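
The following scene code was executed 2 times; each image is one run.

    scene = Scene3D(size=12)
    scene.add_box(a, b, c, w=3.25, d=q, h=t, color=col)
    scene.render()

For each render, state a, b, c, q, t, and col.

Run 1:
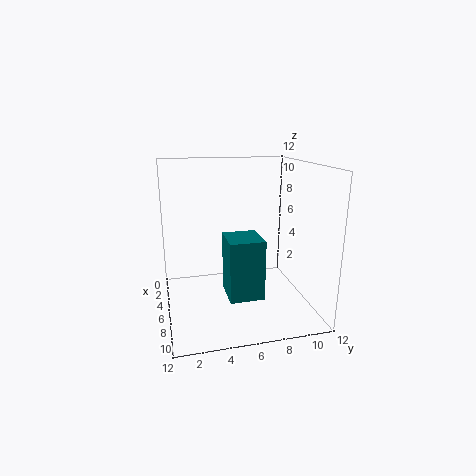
a = 4.25
b = 5
c = 0.75
q = 3
t = 5.25
col = 'teal'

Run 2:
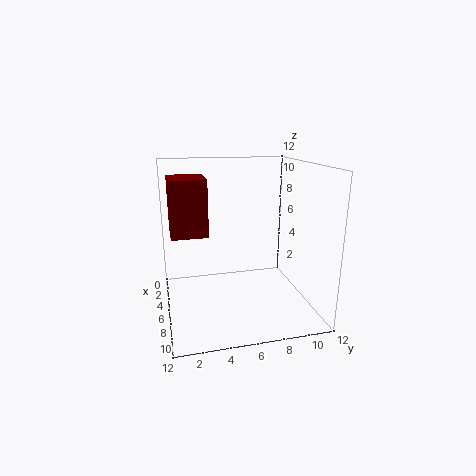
a = 5
b = 0.5
c = 7
q = 2.75
t = 4.25
col = 'maroon'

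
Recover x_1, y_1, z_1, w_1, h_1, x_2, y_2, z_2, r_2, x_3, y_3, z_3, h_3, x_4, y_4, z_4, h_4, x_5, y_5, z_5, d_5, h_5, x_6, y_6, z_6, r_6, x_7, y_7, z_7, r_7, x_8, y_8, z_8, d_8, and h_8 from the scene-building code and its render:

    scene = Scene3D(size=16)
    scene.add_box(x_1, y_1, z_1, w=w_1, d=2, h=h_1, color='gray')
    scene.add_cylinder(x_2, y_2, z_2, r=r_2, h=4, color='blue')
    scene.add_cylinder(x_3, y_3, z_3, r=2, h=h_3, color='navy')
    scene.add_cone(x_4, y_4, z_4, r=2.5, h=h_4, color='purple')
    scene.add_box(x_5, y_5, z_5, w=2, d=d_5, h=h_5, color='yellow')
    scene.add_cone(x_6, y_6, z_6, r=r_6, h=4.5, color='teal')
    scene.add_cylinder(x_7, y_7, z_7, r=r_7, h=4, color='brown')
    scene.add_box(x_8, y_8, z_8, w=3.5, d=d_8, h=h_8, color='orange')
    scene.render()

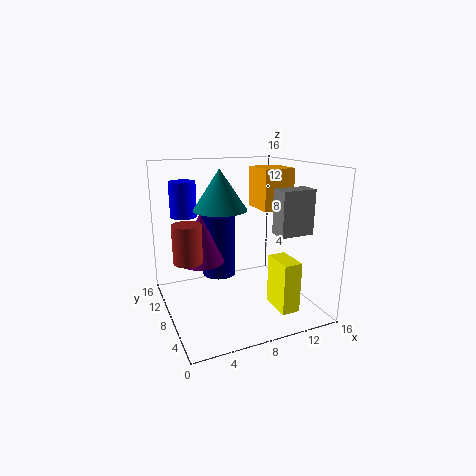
x_1 = 10
y_1 = 2
z_1 = 9.5
w_1 = 3.5
h_1 = 4.5
x_2 = 3
y_2 = 12
z_2 = 10
r_2 = 1.5
x_3 = 7
y_3 = 11.5
z_3 = 2.5
h_3 = 7.5
x_4 = 4
y_4 = 9
z_4 = 5.5
h_4 = 5.5
x_5 = 10.5
y_5 = 2
z_5 = 1
d_5 = 3.5
h_5 = 5.5
x_6 = 6.5
y_6 = 9.5
z_6 = 11
r_6 = 3
x_7 = 2
y_7 = 7
z_7 = 6.5
r_7 = 1.5
x_8 = 10.5
y_8 = 6.5
z_8 = 11
d_8 = 4
h_8 = 4.5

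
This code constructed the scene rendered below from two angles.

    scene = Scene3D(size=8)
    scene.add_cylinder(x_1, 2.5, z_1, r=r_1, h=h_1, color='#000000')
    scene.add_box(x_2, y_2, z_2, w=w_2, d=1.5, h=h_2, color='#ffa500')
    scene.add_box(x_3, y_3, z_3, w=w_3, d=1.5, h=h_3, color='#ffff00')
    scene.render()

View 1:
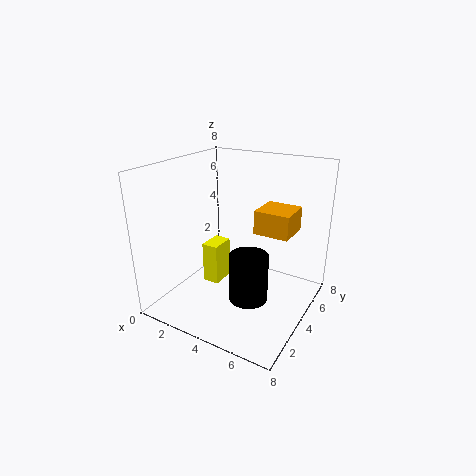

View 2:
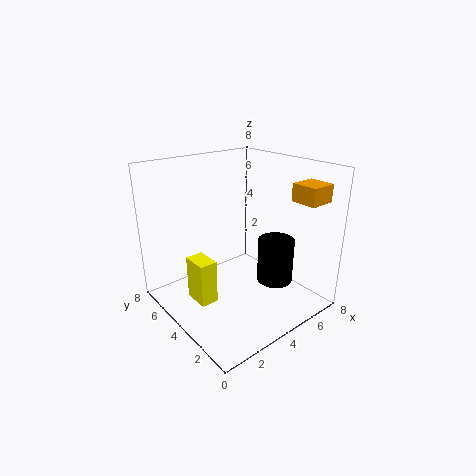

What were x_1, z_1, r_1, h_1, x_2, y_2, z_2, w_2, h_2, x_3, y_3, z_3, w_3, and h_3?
x_1 = 5.5; z_1 = 1.5; r_1 = 1; h_1 = 2.5; x_2 = 6.5; y_2 = 1; z_2 = 6; w_2 = 1.5; h_2 = 1; x_3 = 1.5; y_3 = 4; z_3 = 0.5; w_3 = 1; h_3 = 2.5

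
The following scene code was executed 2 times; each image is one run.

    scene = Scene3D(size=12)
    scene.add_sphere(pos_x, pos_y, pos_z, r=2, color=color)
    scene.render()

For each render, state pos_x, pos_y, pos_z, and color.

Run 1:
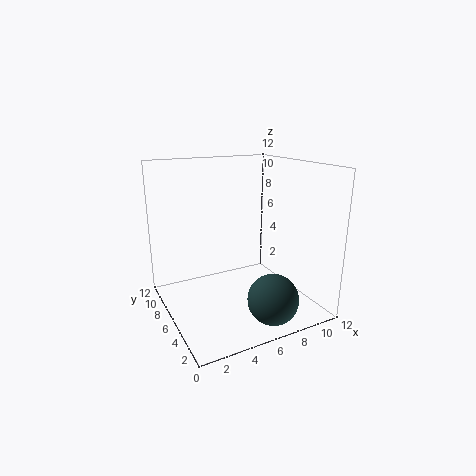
pos_x = 7, pos_y = 2, pos_z = 2, color = 'darkslategray'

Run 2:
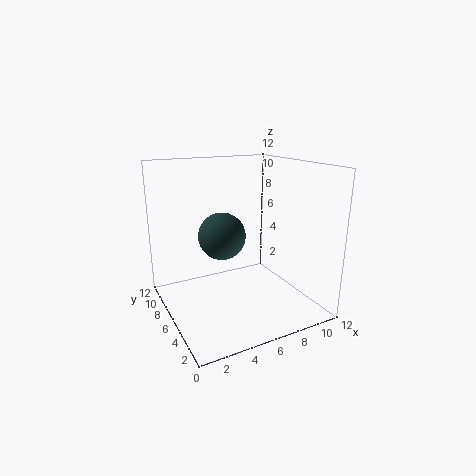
pos_x = 5, pos_y = 7, pos_z = 6, color = 'darkslategray'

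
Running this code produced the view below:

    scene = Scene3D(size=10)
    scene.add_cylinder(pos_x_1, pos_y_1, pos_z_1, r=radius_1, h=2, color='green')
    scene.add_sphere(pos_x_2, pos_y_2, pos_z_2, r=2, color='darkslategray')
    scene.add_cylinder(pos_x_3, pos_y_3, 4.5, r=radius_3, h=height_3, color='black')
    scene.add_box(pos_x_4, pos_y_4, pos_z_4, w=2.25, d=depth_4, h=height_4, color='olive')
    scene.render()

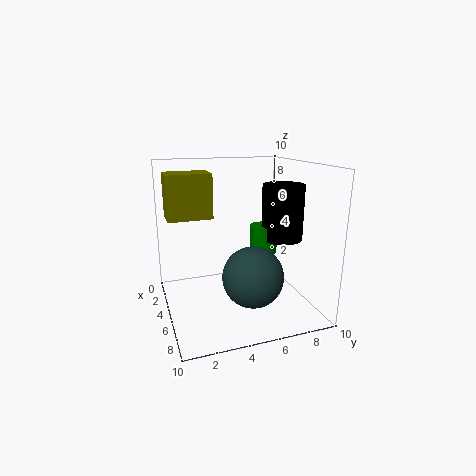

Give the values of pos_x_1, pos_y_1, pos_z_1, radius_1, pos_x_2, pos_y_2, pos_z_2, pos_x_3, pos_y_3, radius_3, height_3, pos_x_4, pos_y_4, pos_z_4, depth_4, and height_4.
pos_x_1 = 4.25
pos_y_1 = 7.25
pos_z_1 = 3.5
radius_1 = 1
pos_x_2 = 7.25
pos_y_2 = 5.25
pos_z_2 = 3
pos_x_3 = 4.75
pos_y_3 = 8.5
radius_3 = 1.5
height_3 = 4
pos_x_4 = 1
pos_y_4 = 0.5
pos_z_4 = 6
depth_4 = 3.25
height_4 = 3.25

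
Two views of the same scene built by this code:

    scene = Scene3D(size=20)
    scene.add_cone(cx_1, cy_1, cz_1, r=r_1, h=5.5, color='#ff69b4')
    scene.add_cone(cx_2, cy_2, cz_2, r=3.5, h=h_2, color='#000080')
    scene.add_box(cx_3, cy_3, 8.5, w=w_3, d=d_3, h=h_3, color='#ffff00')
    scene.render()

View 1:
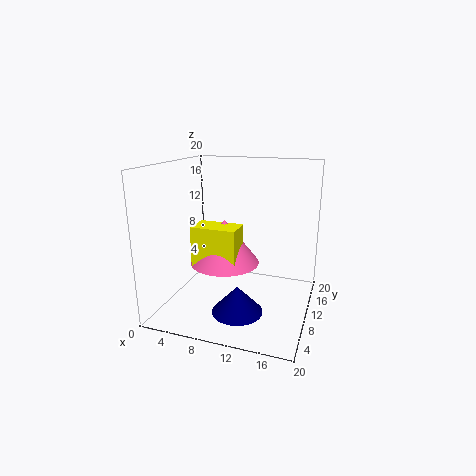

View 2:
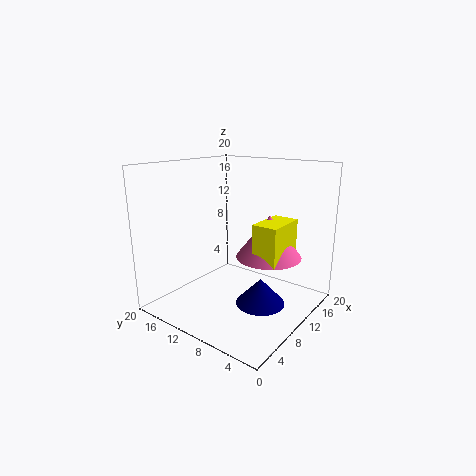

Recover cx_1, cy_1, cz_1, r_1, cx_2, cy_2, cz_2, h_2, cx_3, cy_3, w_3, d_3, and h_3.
cx_1 = 10, cy_1 = 5, cz_1 = 8.5, r_1 = 4.25, cx_2 = 11, cy_2 = 6.75, cz_2 = 0.5, h_2 = 3.75, cx_3 = 6.75, cy_3 = 2.25, w_3 = 5.5, d_3 = 3.25, h_3 = 5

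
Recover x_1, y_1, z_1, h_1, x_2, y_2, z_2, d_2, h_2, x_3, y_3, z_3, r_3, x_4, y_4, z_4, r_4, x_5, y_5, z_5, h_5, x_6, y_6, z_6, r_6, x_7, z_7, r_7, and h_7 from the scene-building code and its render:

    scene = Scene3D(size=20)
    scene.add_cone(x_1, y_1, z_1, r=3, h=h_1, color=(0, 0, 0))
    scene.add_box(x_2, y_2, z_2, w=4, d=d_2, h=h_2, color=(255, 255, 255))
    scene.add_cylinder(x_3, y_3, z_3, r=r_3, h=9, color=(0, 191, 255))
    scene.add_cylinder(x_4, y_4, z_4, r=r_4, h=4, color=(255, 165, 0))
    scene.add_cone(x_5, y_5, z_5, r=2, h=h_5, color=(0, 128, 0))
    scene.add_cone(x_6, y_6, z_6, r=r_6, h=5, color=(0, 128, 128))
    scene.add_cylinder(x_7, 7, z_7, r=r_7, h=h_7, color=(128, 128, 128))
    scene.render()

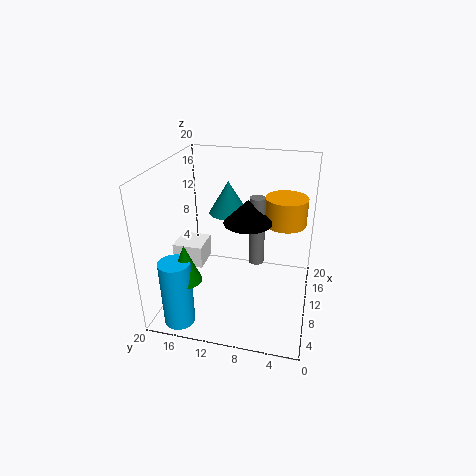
x_1 = 7
y_1 = 8
z_1 = 14
h_1 = 3
x_2 = 6
y_2 = 14
z_2 = 7
d_2 = 4
h_2 = 3
x_3 = 2
y_3 = 16
z_3 = 1
r_3 = 2
x_4 = 14
y_4 = 4
z_4 = 11
r_4 = 3
x_5 = 3
y_5 = 15
z_5 = 7
h_5 = 5
x_6 = 16
y_6 = 13
z_6 = 11
r_6 = 3
x_7 = 8
z_7 = 8
r_7 = 1
h_7 = 9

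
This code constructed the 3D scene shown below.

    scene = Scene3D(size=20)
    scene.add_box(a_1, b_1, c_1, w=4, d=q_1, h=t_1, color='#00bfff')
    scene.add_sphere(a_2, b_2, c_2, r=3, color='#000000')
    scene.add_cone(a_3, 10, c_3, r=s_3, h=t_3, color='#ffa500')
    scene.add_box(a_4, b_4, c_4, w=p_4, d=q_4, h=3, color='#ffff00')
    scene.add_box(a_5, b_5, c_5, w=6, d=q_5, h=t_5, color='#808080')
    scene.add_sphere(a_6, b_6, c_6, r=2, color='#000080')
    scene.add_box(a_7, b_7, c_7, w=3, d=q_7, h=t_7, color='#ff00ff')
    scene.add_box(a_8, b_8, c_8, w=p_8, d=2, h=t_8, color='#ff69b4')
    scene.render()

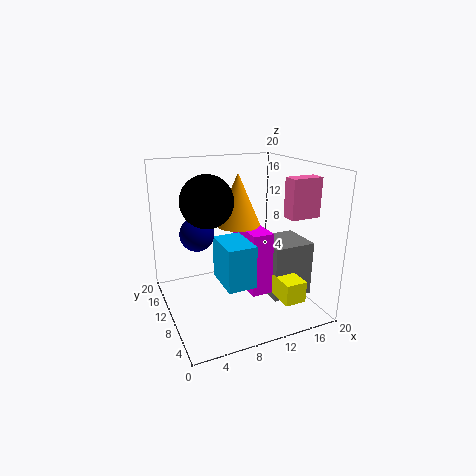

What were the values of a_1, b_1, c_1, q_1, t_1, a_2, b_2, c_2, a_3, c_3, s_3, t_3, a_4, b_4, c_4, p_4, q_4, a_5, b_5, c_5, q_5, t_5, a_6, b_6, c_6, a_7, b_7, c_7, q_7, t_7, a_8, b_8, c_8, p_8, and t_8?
a_1 = 7; b_1 = 6; c_1 = 4; q_1 = 6; t_1 = 6; a_2 = 4; b_2 = 5; c_2 = 17; a_3 = 10; c_3 = 12; s_3 = 3; t_3 = 7; a_4 = 14; b_4 = 3; c_4 = 2; p_4 = 3; q_4 = 4; a_5 = 14; b_5 = 6; c_5 = 1; q_5 = 6; t_5 = 8; a_6 = 3; b_6 = 6; c_6 = 13; a_7 = 11; b_7 = 7; c_7 = 2; q_7 = 7; t_7 = 9; a_8 = 14; b_8 = 3; c_8 = 14; p_8 = 4; t_8 = 5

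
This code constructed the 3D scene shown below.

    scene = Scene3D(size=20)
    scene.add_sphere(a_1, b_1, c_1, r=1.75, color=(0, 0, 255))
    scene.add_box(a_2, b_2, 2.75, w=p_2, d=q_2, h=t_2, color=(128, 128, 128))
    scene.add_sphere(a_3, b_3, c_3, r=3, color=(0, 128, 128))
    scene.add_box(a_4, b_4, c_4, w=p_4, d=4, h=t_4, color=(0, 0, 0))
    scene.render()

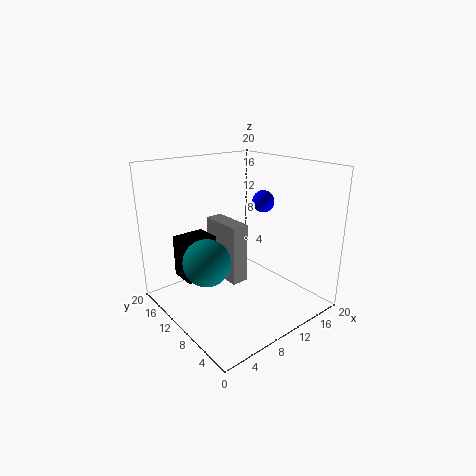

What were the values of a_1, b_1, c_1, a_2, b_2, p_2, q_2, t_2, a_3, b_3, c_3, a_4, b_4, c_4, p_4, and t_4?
a_1 = 18
b_1 = 13.5
c_1 = 13
a_2 = 9.25
b_2 = 10
p_2 = 2.5
q_2 = 6.5
t_2 = 8.75
a_3 = 3.75
b_3 = 8.5
c_3 = 8.75
a_4 = 3.5
b_4 = 12.75
c_4 = 3.75
p_4 = 4.75
t_4 = 6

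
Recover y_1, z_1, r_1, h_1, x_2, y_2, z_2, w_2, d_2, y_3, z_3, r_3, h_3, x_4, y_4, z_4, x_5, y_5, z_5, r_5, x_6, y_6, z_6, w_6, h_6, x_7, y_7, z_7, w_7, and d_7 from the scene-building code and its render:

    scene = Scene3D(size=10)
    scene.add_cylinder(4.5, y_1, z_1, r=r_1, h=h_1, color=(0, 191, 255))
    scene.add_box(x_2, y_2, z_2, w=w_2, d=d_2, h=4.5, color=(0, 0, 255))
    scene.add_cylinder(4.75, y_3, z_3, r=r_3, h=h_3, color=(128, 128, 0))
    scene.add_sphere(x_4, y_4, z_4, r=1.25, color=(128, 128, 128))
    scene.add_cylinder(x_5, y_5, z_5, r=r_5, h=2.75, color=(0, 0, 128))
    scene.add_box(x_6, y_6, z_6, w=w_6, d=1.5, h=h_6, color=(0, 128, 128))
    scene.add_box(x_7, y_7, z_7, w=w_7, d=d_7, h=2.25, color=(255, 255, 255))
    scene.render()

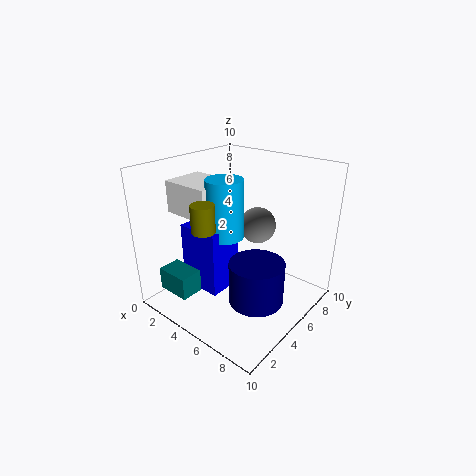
y_1 = 4.25, z_1 = 5.25, r_1 = 1.25, h_1 = 4, x_2 = 2, y_2 = 2.5, z_2 = 1.5, w_2 = 3, d_2 = 2.5, y_3 = 2, z_3 = 6.5, r_3 = 0.75, h_3 = 1.75, x_4 = 5.75, y_4 = 6.25, z_4 = 5.75, x_5 = 7.75, y_5 = 3.5, z_5 = 2, r_5 = 1.75, x_6 = 2.25, y_6 = 0.25, z_6 = 2.25, w_6 = 2.25, h_6 = 1.5, x_7 = 0.5, y_7 = 2.75, z_7 = 6.5, w_7 = 3.5, d_7 = 3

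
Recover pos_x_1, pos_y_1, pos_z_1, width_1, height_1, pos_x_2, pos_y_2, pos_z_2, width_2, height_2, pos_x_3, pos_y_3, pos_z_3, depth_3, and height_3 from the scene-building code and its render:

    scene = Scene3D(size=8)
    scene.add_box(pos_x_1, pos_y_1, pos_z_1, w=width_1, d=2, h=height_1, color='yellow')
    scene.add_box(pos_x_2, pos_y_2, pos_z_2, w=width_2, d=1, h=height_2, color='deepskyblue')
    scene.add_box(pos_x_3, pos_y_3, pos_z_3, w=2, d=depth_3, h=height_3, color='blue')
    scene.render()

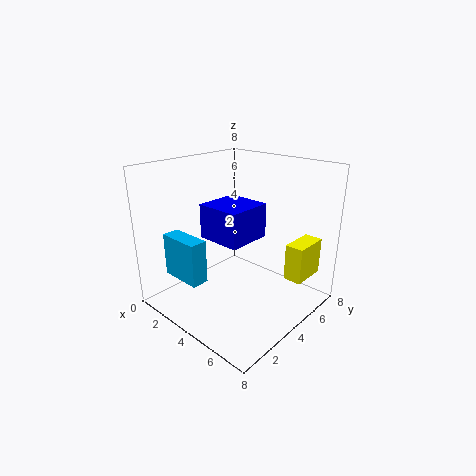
pos_x_1 = 6.5, pos_y_1 = 5, pos_z_1 = 2, width_1 = 1, height_1 = 2, pos_x_2 = 0.5, pos_y_2 = 1.5, pos_z_2 = 1.5, width_2 = 2.5, height_2 = 2.5, pos_x_3 = 5, pos_y_3 = 0.5, pos_z_3 = 5.5, depth_3 = 2, height_3 = 1.5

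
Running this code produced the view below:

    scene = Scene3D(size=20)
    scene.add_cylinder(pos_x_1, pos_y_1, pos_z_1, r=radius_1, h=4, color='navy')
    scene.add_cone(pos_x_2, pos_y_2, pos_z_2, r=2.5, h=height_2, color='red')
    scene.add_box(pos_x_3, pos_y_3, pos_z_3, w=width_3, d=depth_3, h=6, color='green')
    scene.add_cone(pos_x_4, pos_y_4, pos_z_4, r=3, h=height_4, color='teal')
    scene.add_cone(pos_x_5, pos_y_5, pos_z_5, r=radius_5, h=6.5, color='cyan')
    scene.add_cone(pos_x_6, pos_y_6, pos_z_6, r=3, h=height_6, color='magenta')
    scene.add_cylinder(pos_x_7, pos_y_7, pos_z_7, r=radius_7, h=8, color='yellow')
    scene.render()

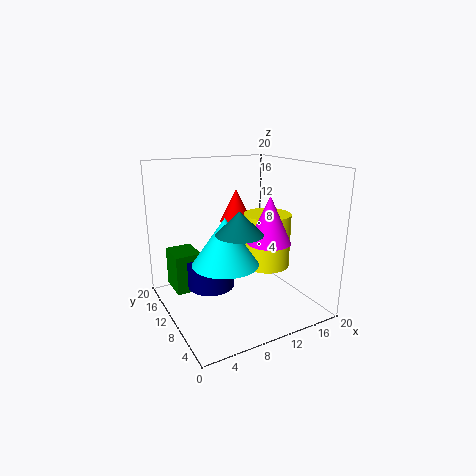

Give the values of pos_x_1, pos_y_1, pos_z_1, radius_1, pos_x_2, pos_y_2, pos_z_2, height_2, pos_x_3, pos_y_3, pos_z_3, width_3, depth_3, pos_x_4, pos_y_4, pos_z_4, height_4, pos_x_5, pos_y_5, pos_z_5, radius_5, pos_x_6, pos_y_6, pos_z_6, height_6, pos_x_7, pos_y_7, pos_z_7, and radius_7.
pos_x_1 = 7.5; pos_y_1 = 14; pos_z_1 = 1.5; radius_1 = 3.5; pos_x_2 = 13; pos_y_2 = 16; pos_z_2 = 10.5; height_2 = 5; pos_x_3 = 2.5; pos_y_3 = 15; pos_z_3 = 0.5; width_3 = 4; depth_3 = 5; pos_x_4 = 8; pos_y_4 = 6; pos_z_4 = 12; height_4 = 3; pos_x_5 = 7.5; pos_y_5 = 9; pos_z_5 = 7; radius_5 = 4.5; pos_x_6 = 13.5; pos_y_6 = 7.5; pos_z_6 = 9.5; height_6 = 6.5; pos_x_7 = 15.5; pos_y_7 = 11; pos_z_7 = 4.5; radius_7 = 3.5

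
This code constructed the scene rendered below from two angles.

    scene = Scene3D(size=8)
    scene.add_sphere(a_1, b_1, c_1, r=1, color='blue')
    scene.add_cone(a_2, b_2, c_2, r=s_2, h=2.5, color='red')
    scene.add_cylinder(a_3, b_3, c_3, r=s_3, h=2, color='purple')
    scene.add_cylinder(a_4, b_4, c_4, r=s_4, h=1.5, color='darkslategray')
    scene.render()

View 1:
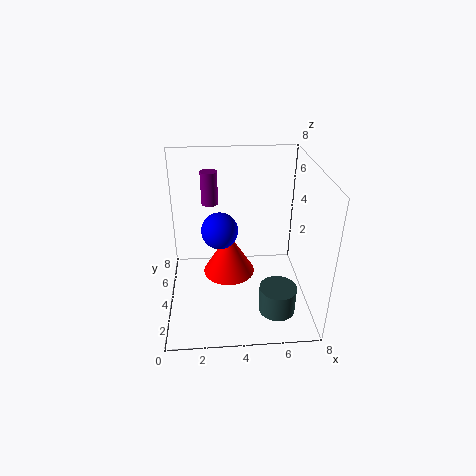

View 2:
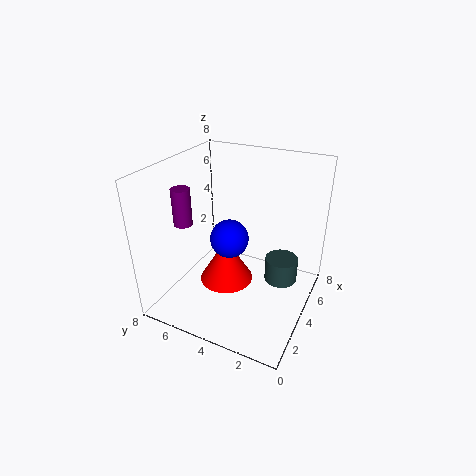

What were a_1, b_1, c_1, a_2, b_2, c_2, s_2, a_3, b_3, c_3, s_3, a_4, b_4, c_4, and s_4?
a_1 = 3
b_1 = 4
c_1 = 4.5
a_2 = 3.5
b_2 = 4.5
c_2 = 1.5
s_2 = 1.5
a_3 = 2.5
b_3 = 6.5
c_3 = 5
s_3 = 0.5
a_4 = 6
b_4 = 2
c_4 = 0.5
s_4 = 1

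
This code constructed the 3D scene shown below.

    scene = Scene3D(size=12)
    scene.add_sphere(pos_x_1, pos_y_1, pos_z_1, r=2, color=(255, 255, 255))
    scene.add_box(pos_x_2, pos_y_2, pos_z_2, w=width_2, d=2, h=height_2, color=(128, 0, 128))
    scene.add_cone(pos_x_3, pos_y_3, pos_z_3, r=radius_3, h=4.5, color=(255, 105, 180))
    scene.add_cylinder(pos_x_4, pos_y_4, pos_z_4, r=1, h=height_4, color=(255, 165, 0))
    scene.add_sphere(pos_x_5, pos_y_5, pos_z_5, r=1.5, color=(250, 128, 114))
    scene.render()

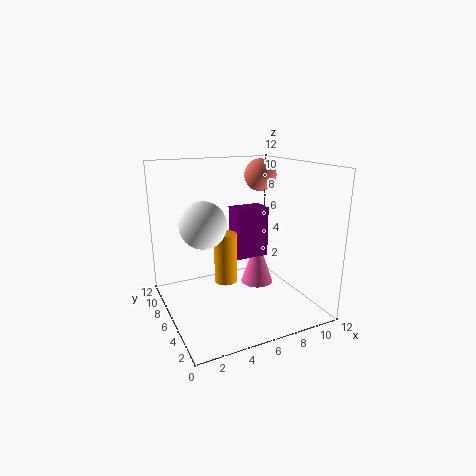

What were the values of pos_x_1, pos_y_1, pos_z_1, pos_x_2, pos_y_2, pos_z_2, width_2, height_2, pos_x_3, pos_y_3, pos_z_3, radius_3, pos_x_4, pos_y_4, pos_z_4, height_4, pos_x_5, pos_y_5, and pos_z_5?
pos_x_1 = 3.5
pos_y_1 = 7.5
pos_z_1 = 7
pos_x_2 = 6.5
pos_y_2 = 7
pos_z_2 = 3.5
width_2 = 3
height_2 = 4.5
pos_x_3 = 9
pos_y_3 = 8
pos_z_3 = 0.5
radius_3 = 1.5
pos_x_4 = 5.5
pos_y_4 = 7.5
pos_z_4 = 1.5
height_4 = 4.5
pos_x_5 = 10
pos_y_5 = 9.5
pos_z_5 = 10.5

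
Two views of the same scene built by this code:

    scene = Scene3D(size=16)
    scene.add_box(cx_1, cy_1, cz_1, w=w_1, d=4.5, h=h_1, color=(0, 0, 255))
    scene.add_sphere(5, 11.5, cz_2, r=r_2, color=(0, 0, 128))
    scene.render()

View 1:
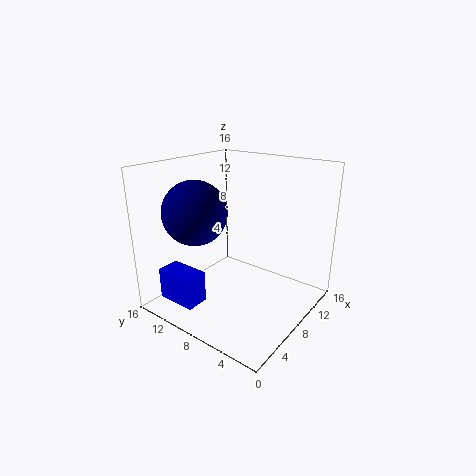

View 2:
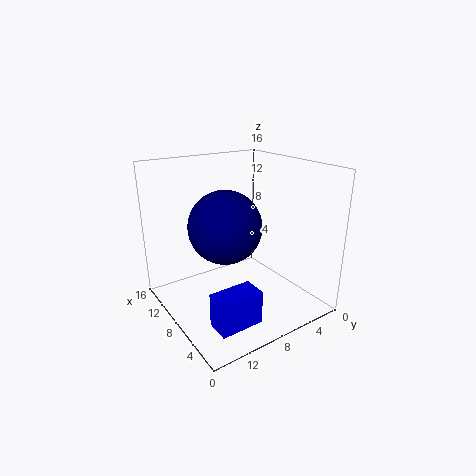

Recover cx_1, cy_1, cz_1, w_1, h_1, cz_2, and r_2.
cx_1 = 1.5
cy_1 = 9.5
cz_1 = 1.5
w_1 = 2.5
h_1 = 3.5
cz_2 = 11
r_2 = 3.5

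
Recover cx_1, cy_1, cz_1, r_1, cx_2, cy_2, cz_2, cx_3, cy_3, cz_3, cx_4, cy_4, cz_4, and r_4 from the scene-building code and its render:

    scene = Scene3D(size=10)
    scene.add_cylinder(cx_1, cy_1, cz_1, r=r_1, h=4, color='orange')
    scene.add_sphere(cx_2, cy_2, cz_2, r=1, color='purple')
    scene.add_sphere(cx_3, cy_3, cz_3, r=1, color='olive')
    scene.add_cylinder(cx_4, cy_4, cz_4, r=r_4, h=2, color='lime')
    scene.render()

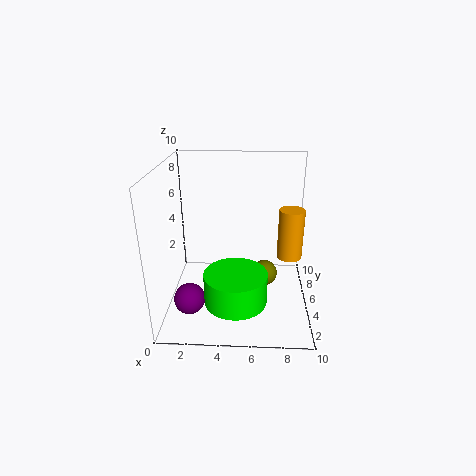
cx_1 = 9
cy_1 = 8
cz_1 = 2
r_1 = 1
cx_2 = 2
cy_2 = 2
cz_2 = 2
cx_3 = 7
cy_3 = 7
cz_3 = 1
cx_4 = 5
cy_4 = 2
cz_4 = 2
r_4 = 2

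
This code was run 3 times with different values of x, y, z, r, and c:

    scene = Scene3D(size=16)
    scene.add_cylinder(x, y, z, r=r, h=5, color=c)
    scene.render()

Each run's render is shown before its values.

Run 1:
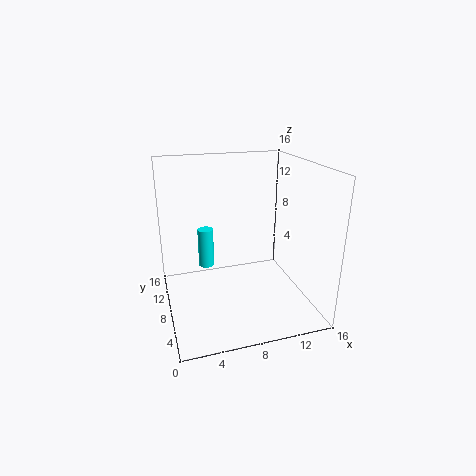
x = 5.5, y = 14, z = 2, r = 1, c = 'cyan'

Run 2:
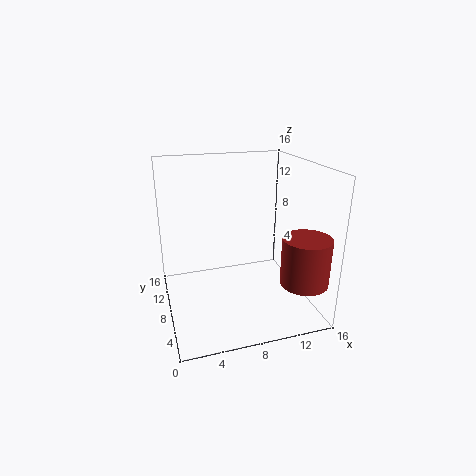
x = 13.5, y = 2.5, z = 4.5, r = 2.5, c = 'brown'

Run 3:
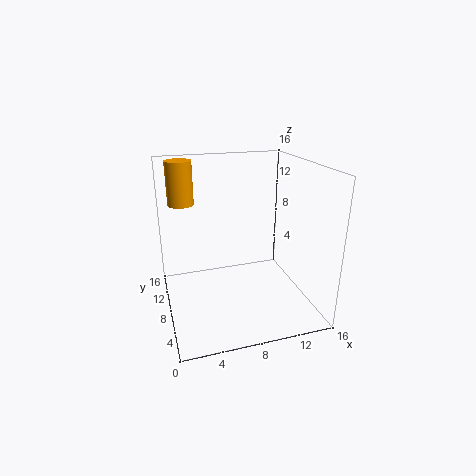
x = 2.5, y = 12.5, z = 11, r = 1.5, c = 'orange'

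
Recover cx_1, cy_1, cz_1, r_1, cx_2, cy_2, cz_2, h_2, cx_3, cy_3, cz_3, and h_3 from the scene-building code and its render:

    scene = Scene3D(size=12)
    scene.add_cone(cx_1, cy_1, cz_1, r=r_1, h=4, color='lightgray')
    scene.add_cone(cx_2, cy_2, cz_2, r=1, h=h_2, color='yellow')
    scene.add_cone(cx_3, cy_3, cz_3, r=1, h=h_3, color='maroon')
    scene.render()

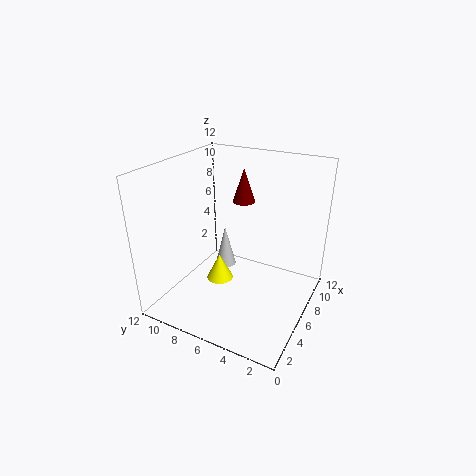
cx_1 = 9, cy_1 = 9, cz_1 = 1, r_1 = 1, cx_2 = 3, cy_2 = 6, cz_2 = 4, h_2 = 2, cx_3 = 9, cy_3 = 7, cz_3 = 8, h_3 = 3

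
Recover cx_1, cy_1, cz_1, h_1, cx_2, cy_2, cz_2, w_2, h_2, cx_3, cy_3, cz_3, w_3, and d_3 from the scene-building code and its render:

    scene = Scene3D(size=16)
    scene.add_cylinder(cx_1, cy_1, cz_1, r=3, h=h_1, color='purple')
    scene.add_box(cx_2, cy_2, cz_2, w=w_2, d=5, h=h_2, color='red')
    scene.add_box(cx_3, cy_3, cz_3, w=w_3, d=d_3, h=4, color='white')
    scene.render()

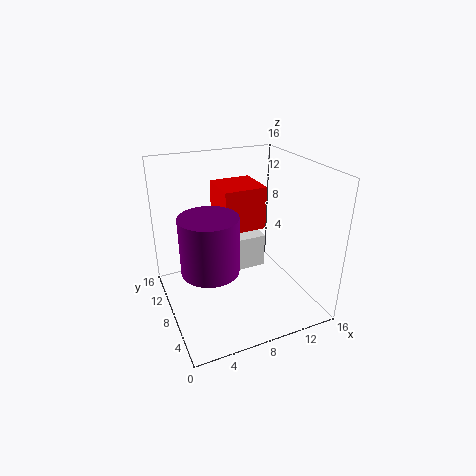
cx_1 = 4, cy_1 = 6, cz_1 = 6, h_1 = 6, cx_2 = 7, cy_2 = 9, cz_2 = 8, w_2 = 5, h_2 = 5, cx_3 = 8, cy_3 = 9, cz_3 = 3, w_3 = 4, d_3 = 5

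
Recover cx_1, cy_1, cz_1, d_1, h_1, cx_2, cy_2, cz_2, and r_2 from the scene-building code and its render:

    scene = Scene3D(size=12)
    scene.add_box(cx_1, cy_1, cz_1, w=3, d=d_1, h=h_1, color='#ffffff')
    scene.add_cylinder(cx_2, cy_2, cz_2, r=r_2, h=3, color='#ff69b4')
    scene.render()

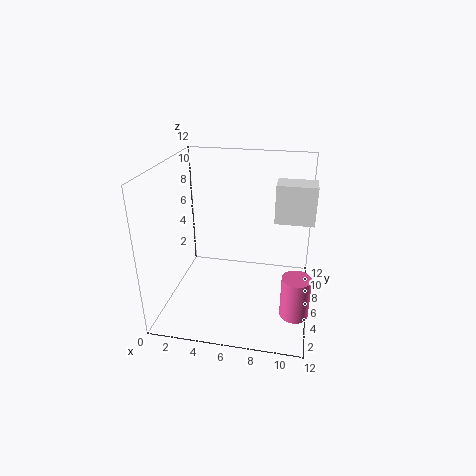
cx_1 = 9, cy_1 = 5, cz_1 = 8, d_1 = 2, h_1 = 3, cx_2 = 11, cy_2 = 1, cz_2 = 3, r_2 = 1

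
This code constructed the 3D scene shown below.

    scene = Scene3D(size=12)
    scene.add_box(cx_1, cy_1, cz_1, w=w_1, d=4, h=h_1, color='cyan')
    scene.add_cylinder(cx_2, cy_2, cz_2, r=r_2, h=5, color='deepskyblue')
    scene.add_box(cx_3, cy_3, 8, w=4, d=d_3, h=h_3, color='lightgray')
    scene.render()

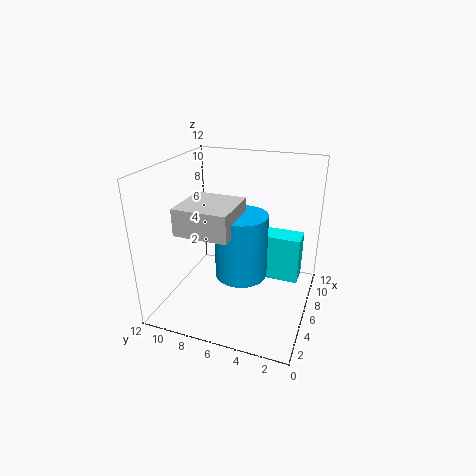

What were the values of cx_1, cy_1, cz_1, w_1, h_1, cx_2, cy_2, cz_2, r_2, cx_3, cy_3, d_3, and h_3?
cx_1 = 7; cy_1 = 1; cz_1 = 2; w_1 = 2; h_1 = 4; cx_2 = 4; cy_2 = 5; cz_2 = 4; r_2 = 2; cx_3 = 1; cy_3 = 5; d_3 = 4; h_3 = 2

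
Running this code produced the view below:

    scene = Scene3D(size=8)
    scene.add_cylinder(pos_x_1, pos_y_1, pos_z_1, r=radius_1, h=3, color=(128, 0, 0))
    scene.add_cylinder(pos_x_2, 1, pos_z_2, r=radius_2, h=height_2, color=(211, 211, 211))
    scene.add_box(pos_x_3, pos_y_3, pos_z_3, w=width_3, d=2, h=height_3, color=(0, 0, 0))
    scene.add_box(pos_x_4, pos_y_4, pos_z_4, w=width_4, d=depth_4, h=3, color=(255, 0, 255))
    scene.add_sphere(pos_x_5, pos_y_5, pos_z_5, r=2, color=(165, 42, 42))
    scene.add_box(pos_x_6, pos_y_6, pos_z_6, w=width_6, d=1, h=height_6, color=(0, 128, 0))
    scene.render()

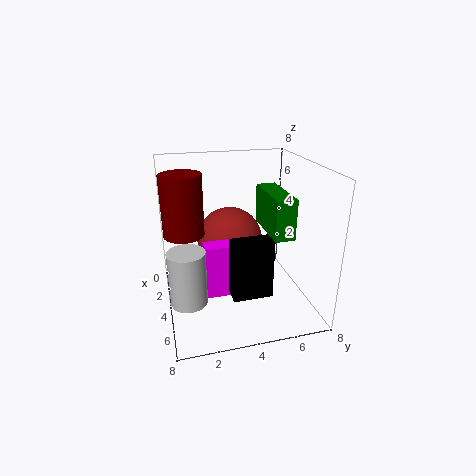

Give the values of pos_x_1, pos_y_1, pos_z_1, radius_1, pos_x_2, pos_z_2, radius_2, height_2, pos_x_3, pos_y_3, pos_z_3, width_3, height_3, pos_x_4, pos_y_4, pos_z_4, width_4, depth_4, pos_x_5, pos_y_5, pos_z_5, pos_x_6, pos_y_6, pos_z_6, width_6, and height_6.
pos_x_1 = 5, pos_y_1 = 1, pos_z_1 = 5, radius_1 = 1, pos_x_2 = 5, pos_z_2 = 1, radius_2 = 1, height_2 = 3, pos_x_3 = 6, pos_y_3 = 3, pos_z_3 = 2, width_3 = 1, height_3 = 3, pos_x_4 = 4, pos_y_4 = 2, pos_z_4 = 1, width_4 = 1, depth_4 = 2, pos_x_5 = 2, pos_y_5 = 4, pos_z_5 = 3, pos_x_6 = 4, pos_y_6 = 5, pos_z_6 = 5, width_6 = 3, height_6 = 2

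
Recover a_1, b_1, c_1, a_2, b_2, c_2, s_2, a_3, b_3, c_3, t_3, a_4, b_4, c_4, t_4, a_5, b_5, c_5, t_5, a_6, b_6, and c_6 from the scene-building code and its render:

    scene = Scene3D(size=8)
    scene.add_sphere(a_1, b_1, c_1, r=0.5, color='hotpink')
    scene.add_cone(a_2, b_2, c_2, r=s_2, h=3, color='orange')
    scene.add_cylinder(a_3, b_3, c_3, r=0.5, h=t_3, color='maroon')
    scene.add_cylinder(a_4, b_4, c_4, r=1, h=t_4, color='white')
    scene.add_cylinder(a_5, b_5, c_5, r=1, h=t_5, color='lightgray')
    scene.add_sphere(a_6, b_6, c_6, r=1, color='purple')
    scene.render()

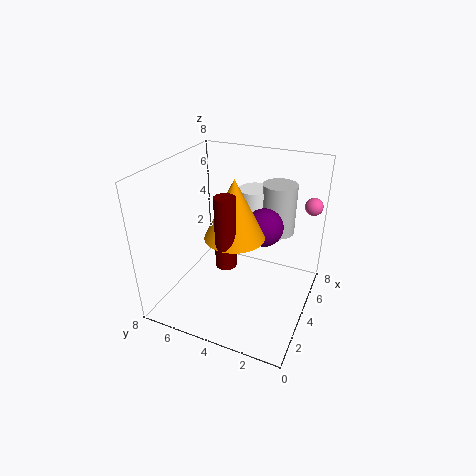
a_1 = 6.5, b_1 = 0.5, c_1 = 5.5, a_2 = 2.5, b_2 = 3.5, c_2 = 5, s_2 = 1.5, a_3 = 1.5, b_3 = 3.5, c_3 = 4, t_3 = 3.5, a_4 = 6.5, b_4 = 4, c_4 = 4.5, t_4 = 1.5, a_5 = 6.5, b_5 = 2.5, c_5 = 3.5, t_5 = 3, a_6 = 4, b_6 = 2.5, c_6 = 5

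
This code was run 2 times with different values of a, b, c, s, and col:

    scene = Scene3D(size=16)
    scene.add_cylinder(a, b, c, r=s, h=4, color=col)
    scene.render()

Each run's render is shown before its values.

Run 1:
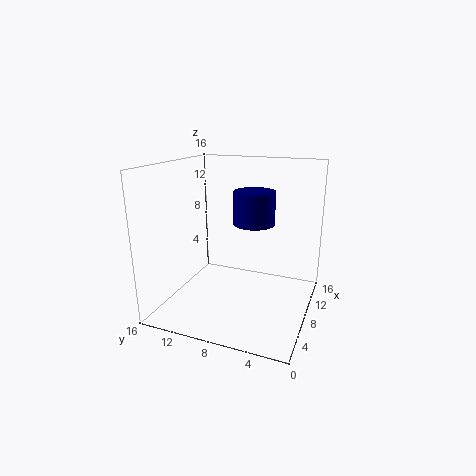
a = 12; b = 7.5; c = 8.5; s = 2.5; col = 'navy'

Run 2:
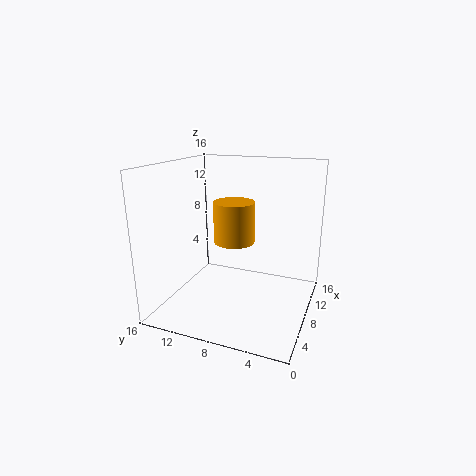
a = 4.5; b = 7; c = 9; s = 2; col = 'orange'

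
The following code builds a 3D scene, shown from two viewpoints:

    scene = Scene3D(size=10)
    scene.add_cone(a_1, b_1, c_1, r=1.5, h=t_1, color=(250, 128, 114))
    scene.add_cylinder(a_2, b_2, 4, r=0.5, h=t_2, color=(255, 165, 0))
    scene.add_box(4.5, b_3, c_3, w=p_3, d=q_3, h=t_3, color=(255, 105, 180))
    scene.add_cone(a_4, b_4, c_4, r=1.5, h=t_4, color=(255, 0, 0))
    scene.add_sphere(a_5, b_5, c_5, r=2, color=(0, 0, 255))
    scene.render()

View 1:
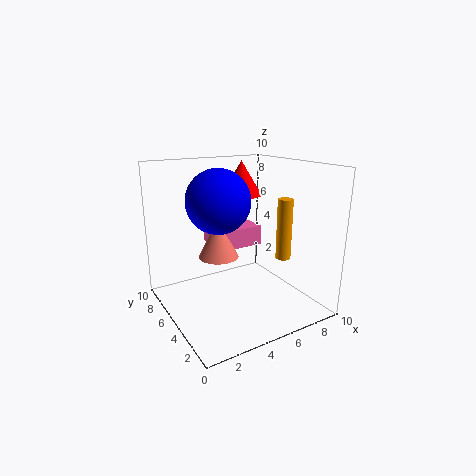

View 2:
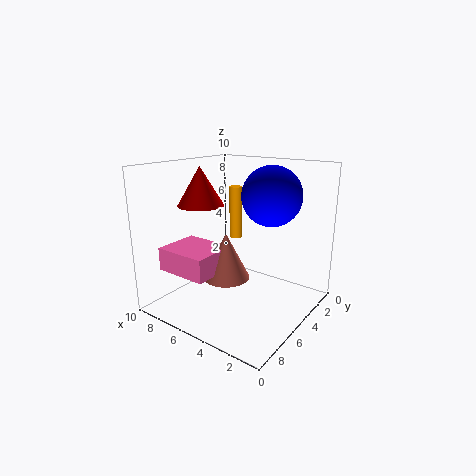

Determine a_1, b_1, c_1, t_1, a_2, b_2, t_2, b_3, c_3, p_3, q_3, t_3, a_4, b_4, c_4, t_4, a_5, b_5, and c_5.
a_1 = 4.5
b_1 = 7
c_1 = 3
t_1 = 3
a_2 = 7
b_2 = 2.5
t_2 = 4
b_3 = 6.5
c_3 = 3.5
p_3 = 3.5
q_3 = 3
t_3 = 1.5
a_4 = 6.5
b_4 = 7
c_4 = 7.5
t_4 = 2.5
a_5 = 3
b_5 = 4
c_5 = 8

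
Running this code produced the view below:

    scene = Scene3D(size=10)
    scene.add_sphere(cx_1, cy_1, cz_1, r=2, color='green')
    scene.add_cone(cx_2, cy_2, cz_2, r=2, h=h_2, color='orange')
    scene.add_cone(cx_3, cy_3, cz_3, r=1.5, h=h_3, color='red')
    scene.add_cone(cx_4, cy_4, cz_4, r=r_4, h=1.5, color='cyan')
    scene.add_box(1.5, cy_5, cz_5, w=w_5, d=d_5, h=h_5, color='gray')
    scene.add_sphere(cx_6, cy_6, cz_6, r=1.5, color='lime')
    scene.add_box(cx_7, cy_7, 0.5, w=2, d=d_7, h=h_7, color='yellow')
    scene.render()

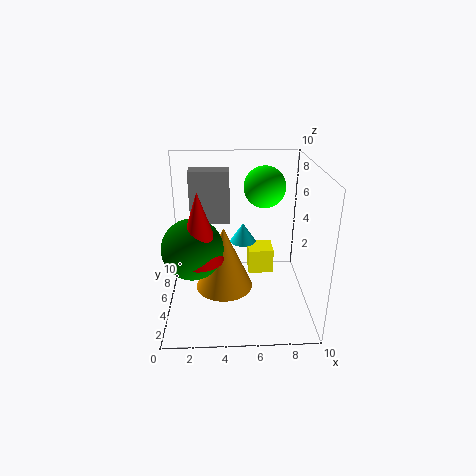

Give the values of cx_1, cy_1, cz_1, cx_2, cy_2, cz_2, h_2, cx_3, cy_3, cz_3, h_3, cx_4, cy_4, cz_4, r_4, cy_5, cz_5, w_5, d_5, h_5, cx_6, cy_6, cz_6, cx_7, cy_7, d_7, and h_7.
cx_1 = 2; cy_1 = 3.5; cz_1 = 5; cx_2 = 4; cy_2 = 4.5; cz_2 = 1.5; h_2 = 4.5; cx_3 = 2.5; cy_3 = 3; cz_3 = 4.5; h_3 = 4.5; cx_4 = 5.5; cy_4 = 7.5; cz_4 = 3.5; r_4 = 1; cy_5 = 7.5; cz_5 = 5; w_5 = 3; d_5 = 1.5; h_5 = 4; cx_6 = 7; cy_6 = 7; cz_6 = 8; cx_7 = 6; cy_7 = 7.5; d_7 = 2; h_7 = 2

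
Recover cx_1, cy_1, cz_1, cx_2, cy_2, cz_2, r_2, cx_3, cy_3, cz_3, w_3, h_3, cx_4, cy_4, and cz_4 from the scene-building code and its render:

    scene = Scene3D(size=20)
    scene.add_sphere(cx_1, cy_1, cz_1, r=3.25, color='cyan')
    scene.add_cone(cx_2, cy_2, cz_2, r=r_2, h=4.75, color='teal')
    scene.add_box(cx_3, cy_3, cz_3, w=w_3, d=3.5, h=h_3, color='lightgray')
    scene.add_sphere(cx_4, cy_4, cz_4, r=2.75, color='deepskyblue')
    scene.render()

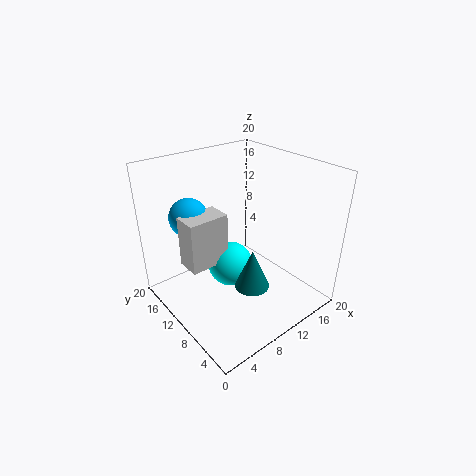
cx_1 = 9.75; cy_1 = 11.5; cz_1 = 5; cx_2 = 6; cy_2 = 2.5; cz_2 = 8.5; r_2 = 2; cx_3 = 3.25; cy_3 = 11; cz_3 = 6.25; w_3 = 5.75; h_3 = 7.25; cx_4 = 5.75; cy_4 = 15.75; cz_4 = 12.25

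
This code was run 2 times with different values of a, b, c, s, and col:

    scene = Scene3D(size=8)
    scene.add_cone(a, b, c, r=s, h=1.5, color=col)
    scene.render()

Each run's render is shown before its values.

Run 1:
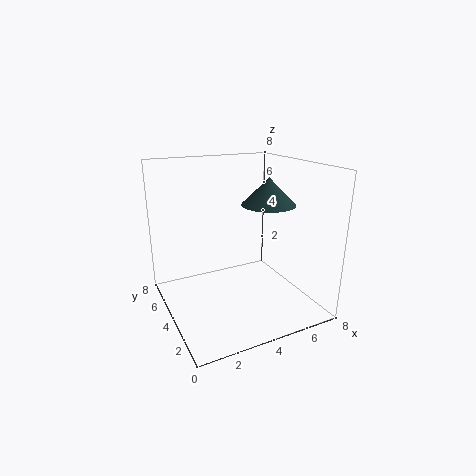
a = 5.75; b = 3.75; c = 5.75; s = 1.5; col = 'darkslategray'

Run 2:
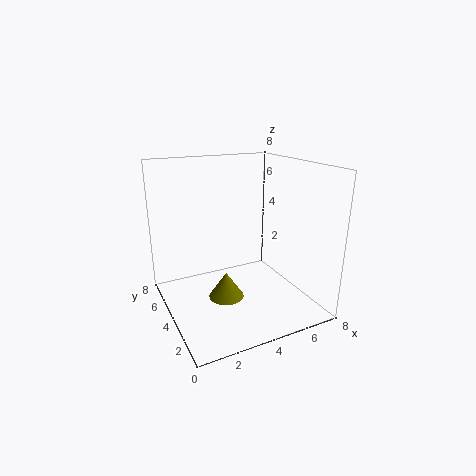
a = 3.25; b = 4; c = 0.5; s = 1; col = 'olive'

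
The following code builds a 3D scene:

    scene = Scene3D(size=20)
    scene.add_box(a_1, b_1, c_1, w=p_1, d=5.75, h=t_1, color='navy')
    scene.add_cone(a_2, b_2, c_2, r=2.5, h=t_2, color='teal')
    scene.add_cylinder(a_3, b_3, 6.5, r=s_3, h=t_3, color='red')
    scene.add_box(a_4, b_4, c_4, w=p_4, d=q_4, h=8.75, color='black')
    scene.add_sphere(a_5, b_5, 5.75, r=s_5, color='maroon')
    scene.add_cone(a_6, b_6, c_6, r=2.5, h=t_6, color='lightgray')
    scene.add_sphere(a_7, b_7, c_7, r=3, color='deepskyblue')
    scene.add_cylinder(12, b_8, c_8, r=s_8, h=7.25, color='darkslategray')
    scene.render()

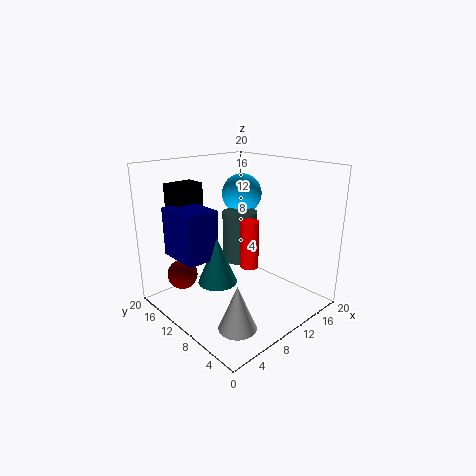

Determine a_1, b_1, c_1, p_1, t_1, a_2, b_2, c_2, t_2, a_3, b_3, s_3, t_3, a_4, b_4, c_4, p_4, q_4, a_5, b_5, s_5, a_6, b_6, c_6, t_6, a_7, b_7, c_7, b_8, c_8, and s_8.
a_1 = 1; b_1 = 8.5; c_1 = 9; p_1 = 4.25; t_1 = 6.25; a_2 = 5; b_2 = 8.5; c_2 = 5.75; t_2 = 6; a_3 = 10; b_3 = 7.75; s_3 = 1.25; t_3 = 6.5; a_4 = 2.5; b_4 = 13; c_4 = 9; p_4 = 4; q_4 = 3; a_5 = 2.75; b_5 = 13.25; s_5 = 2; a_6 = 5.25; b_6 = 5; c_6 = 0.25; t_6 = 6; a_7 = 14.75; b_7 = 14.25; c_7 = 14.75; b_8 = 11.75; c_8 = 5.75; s_8 = 2.5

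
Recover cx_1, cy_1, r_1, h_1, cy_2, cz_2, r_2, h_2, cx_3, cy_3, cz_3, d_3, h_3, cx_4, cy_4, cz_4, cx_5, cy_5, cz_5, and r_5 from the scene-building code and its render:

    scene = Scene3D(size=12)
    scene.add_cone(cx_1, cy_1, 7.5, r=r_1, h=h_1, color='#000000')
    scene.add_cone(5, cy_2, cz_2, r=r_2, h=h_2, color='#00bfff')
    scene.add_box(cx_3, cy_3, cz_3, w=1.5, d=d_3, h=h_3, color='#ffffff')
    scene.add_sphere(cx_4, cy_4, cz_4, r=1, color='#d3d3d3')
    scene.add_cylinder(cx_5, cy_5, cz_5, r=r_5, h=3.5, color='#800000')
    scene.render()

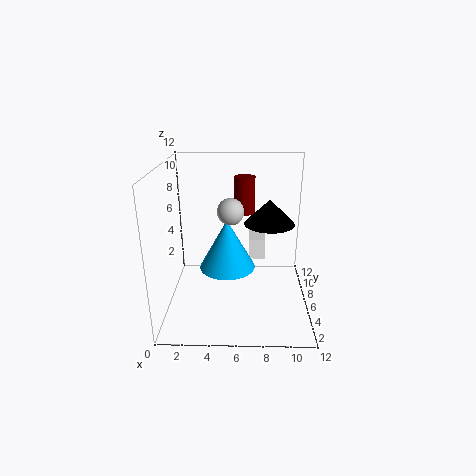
cx_1 = 8.5
cy_1 = 5.5
r_1 = 2
h_1 = 2
cy_2 = 7.5
cz_2 = 2.5
r_2 = 2.5
h_2 = 4.5
cx_3 = 7
cy_3 = 9
cz_3 = 2.5
d_3 = 2.5
h_3 = 2
cx_4 = 5.5
cy_4 = 4
cz_4 = 9
cx_5 = 6.5
cy_5 = 11
cz_5 = 6.5
r_5 = 1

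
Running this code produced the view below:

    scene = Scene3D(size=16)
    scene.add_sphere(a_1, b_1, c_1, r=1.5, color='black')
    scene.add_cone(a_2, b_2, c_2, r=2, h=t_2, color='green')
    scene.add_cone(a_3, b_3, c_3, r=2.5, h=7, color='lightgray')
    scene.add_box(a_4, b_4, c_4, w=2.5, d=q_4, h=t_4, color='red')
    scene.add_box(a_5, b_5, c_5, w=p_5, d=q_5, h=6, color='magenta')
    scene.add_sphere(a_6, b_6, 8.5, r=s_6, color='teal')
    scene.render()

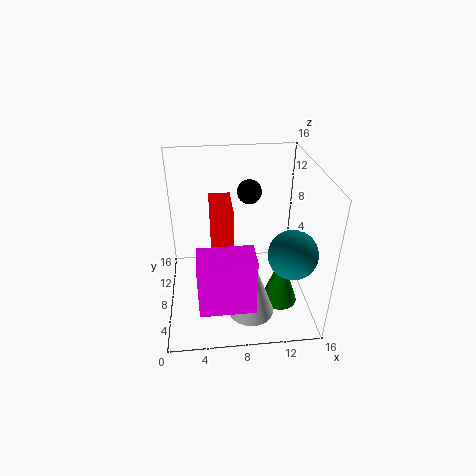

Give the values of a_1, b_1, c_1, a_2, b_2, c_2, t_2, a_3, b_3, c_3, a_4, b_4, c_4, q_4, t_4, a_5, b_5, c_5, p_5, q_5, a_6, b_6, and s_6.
a_1 = 10, b_1 = 13.5, c_1 = 11, a_2 = 12.5, b_2 = 5.5, c_2 = 1, t_2 = 6, a_3 = 9, b_3 = 4, c_3 = 1, a_4 = 5, b_4 = 7.5, c_4 = 5.5, q_4 = 5, t_4 = 6, a_5 = 3.5, b_5 = 0.5, c_5 = 4, p_5 = 5.5, q_5 = 3, a_6 = 13, b_6 = 3.5, s_6 = 2.5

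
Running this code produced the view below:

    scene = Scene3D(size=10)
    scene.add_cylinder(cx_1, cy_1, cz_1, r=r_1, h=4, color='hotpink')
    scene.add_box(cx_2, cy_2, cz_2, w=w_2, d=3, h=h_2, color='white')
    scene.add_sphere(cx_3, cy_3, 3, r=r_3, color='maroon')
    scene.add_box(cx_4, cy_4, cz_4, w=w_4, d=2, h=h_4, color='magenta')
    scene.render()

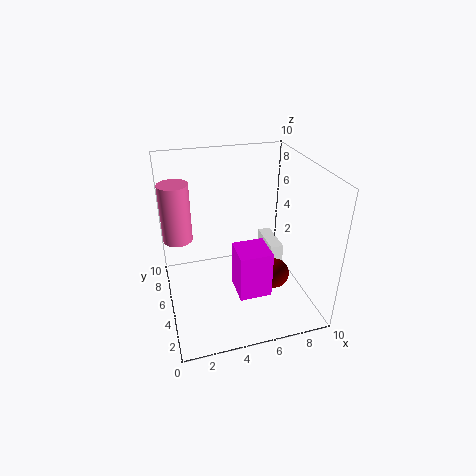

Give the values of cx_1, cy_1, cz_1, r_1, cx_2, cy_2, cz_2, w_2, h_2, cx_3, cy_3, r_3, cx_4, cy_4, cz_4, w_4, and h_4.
cx_1 = 1, cy_1 = 6, cz_1 = 5, r_1 = 1, cx_2 = 8, cy_2 = 6, cz_2 = 1, w_2 = 1, h_2 = 2, cx_3 = 7, cy_3 = 3, r_3 = 1, cx_4 = 4, cy_4 = 1, cz_4 = 3, w_4 = 2, h_4 = 3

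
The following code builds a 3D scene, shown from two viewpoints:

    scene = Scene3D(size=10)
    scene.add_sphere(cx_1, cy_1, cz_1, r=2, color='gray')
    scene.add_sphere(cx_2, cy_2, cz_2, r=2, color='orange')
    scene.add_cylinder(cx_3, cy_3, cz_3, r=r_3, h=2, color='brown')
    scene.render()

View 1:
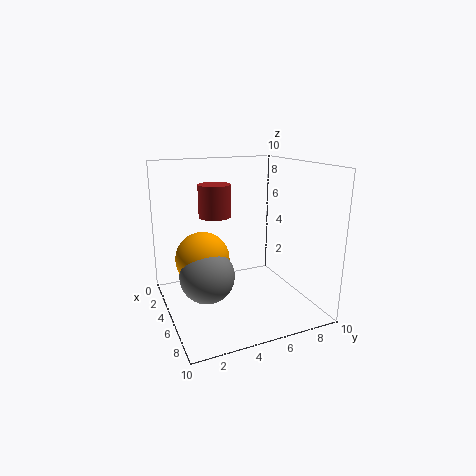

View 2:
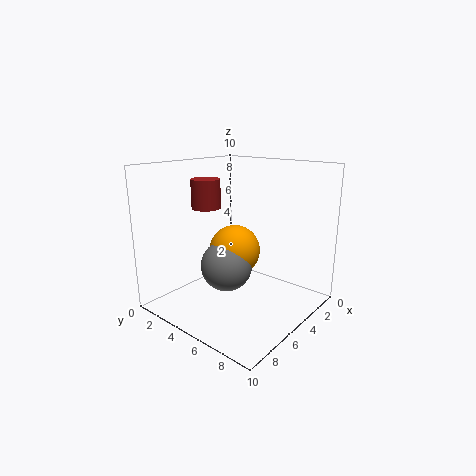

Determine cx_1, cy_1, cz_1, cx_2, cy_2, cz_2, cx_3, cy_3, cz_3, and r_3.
cx_1 = 4; cy_1 = 3; cz_1 = 2; cx_2 = 3; cy_2 = 3; cz_2 = 3; cx_3 = 6; cy_3 = 3; cz_3 = 7; r_3 = 1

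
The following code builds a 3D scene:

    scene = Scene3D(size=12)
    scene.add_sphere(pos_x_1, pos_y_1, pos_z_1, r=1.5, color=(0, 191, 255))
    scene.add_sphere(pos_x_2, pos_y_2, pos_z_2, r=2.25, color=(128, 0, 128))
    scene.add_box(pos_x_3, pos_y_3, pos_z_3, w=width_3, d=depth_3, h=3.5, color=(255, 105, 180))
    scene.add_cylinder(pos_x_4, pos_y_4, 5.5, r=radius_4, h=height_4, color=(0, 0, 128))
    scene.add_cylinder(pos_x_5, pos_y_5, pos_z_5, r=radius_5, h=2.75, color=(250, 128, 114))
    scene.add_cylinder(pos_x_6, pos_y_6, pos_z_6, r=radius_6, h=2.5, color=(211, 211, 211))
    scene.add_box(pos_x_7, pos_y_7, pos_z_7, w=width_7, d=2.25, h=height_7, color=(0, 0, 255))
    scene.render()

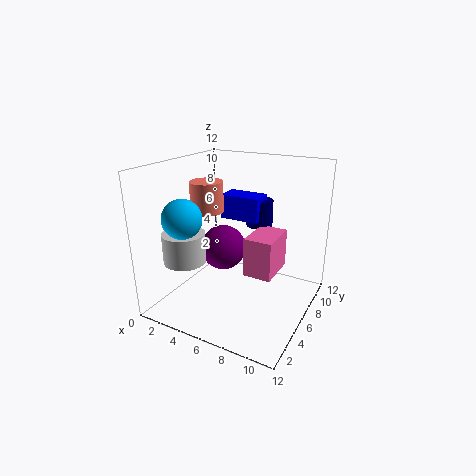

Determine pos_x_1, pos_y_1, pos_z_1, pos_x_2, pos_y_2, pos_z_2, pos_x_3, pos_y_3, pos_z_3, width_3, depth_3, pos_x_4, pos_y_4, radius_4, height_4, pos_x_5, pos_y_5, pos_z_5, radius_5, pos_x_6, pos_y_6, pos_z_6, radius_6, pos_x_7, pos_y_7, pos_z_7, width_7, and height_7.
pos_x_1 = 3.5, pos_y_1 = 2, pos_z_1 = 8.5, pos_x_2 = 2.25, pos_y_2 = 9.75, pos_z_2 = 2.75, pos_x_3 = 6.25, pos_y_3 = 6.5, pos_z_3 = 2.25, width_3 = 2.5, depth_3 = 3.75, pos_x_4 = 5.75, pos_y_4 = 10.75, radius_4 = 1.25, height_4 = 2.5, pos_x_5 = 2, pos_y_5 = 7.5, pos_z_5 = 7.25, radius_5 = 1.5, pos_x_6 = 2.5, pos_y_6 = 3.25, pos_z_6 = 4.25, radius_6 = 1.75, pos_x_7 = 2.5, pos_y_7 = 9, pos_z_7 = 6.25, width_7 = 3.75, height_7 = 2.25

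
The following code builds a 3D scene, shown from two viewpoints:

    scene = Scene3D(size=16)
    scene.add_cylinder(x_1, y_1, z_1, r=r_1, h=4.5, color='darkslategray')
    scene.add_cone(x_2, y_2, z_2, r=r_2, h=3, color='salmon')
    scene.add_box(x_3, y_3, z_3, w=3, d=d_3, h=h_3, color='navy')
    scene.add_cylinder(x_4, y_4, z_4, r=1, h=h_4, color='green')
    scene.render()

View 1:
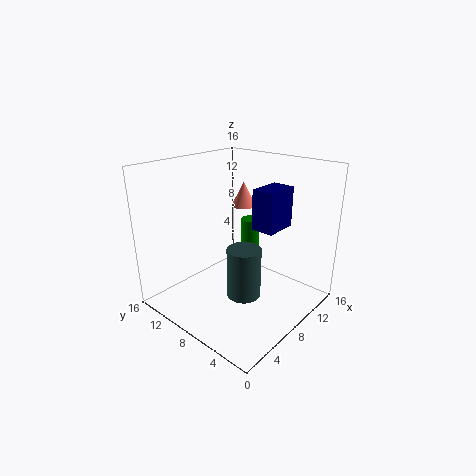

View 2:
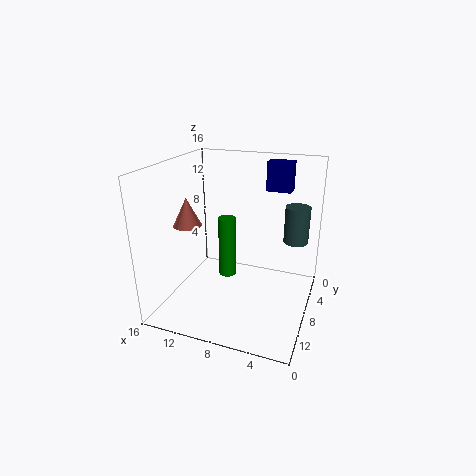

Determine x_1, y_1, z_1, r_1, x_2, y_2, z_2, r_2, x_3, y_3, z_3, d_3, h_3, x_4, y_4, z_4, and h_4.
x_1 = 2.5; y_1 = 2.5; z_1 = 6; r_1 = 1.5; x_2 = 12.5; y_2 = 11; z_2 = 10; r_2 = 1.5; x_3 = 3.5; y_3 = 0.5; z_3 = 12; d_3 = 2; h_3 = 3.5; x_4 = 9.5; y_4 = 7.5; z_4 = 3; h_4 = 7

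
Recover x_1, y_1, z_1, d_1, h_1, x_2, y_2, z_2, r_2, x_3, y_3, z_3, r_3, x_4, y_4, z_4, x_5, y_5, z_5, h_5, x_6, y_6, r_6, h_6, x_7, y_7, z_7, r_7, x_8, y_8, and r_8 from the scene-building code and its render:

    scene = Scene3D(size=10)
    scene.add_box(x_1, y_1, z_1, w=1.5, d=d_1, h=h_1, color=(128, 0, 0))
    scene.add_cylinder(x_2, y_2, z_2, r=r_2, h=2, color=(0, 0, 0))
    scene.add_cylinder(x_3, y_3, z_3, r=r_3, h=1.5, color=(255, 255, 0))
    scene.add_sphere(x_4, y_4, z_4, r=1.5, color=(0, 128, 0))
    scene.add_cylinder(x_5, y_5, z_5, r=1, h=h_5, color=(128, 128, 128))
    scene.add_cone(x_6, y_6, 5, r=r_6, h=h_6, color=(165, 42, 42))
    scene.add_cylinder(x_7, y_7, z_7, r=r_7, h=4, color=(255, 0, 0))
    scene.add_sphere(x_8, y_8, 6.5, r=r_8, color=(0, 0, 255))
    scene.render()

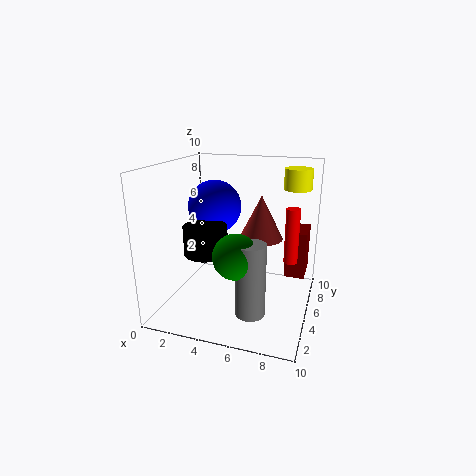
x_1 = 8; y_1 = 7; z_1 = 1.5; d_1 = 2.5; h_1 = 3.5; x_2 = 3; y_2 = 4; z_2 = 4; r_2 = 1.5; x_3 = 8.5; y_3 = 8; z_3 = 8; r_3 = 1; x_4 = 5.5; y_4 = 3; z_4 = 4.5; x_5 = 6.5; y_5 = 3; z_5 = 0.5; h_5 = 5; x_6 = 6.5; y_6 = 5.5; r_6 = 1.5; h_6 = 3; x_7 = 8.5; y_7 = 6.5; z_7 = 3; r_7 = 0.5; x_8 = 2.5; y_8 = 7; r_8 = 2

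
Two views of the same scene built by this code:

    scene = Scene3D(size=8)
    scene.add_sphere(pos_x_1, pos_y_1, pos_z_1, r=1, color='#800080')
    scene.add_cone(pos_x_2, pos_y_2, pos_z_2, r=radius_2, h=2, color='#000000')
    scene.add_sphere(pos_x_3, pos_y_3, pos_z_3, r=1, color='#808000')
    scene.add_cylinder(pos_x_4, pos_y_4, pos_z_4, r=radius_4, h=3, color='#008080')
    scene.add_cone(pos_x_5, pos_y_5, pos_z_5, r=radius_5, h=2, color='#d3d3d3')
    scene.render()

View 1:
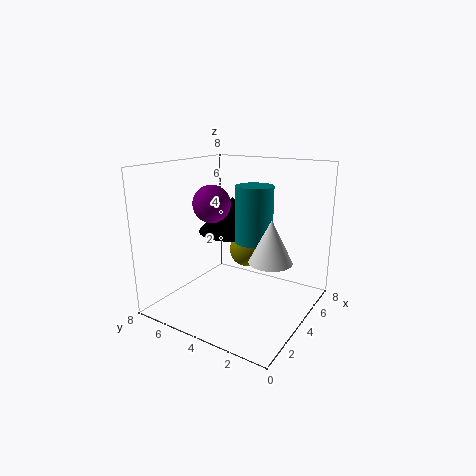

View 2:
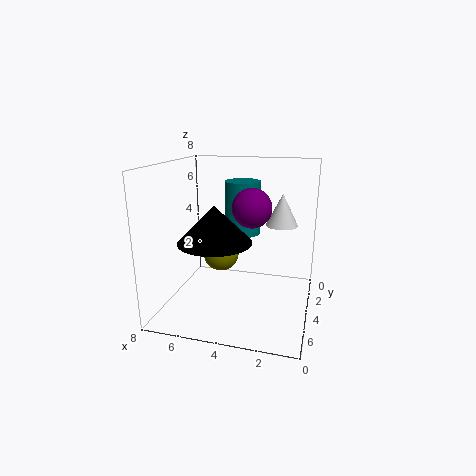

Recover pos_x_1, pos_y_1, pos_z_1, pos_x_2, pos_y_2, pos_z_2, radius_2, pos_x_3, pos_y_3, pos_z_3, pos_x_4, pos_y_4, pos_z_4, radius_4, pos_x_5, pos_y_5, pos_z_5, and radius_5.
pos_x_1 = 3; pos_y_1 = 5; pos_z_1 = 6; pos_x_2 = 5; pos_y_2 = 5; pos_z_2 = 4; radius_2 = 2; pos_x_3 = 5; pos_y_3 = 4; pos_z_3 = 3; pos_x_4 = 4; pos_y_4 = 3; pos_z_4 = 4; radius_4 = 1; pos_x_5 = 2; pos_y_5 = 1; pos_z_5 = 4; radius_5 = 1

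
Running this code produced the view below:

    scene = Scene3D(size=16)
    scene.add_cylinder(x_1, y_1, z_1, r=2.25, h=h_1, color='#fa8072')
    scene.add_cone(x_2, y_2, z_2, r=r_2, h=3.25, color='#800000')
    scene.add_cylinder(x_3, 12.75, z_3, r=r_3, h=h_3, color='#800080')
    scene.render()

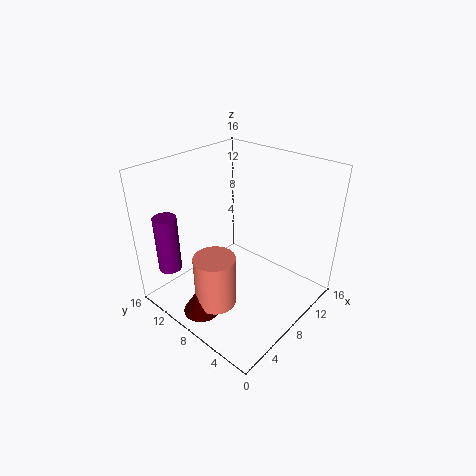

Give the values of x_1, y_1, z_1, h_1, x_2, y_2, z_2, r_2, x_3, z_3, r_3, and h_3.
x_1 = 4, y_1 = 7.75, z_1 = 1.75, h_1 = 5.75, x_2 = 2.5, y_2 = 8.5, z_2 = 1, r_2 = 2, x_3 = 2, z_3 = 5, r_3 = 1.25, h_3 = 6.25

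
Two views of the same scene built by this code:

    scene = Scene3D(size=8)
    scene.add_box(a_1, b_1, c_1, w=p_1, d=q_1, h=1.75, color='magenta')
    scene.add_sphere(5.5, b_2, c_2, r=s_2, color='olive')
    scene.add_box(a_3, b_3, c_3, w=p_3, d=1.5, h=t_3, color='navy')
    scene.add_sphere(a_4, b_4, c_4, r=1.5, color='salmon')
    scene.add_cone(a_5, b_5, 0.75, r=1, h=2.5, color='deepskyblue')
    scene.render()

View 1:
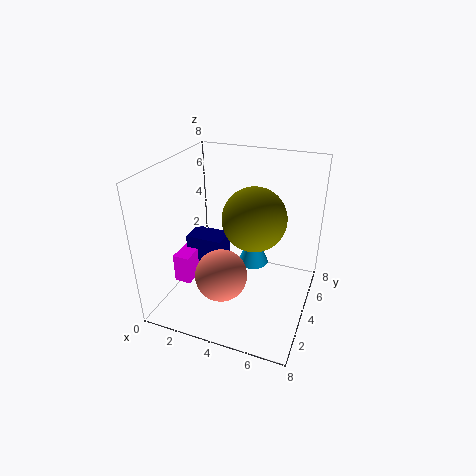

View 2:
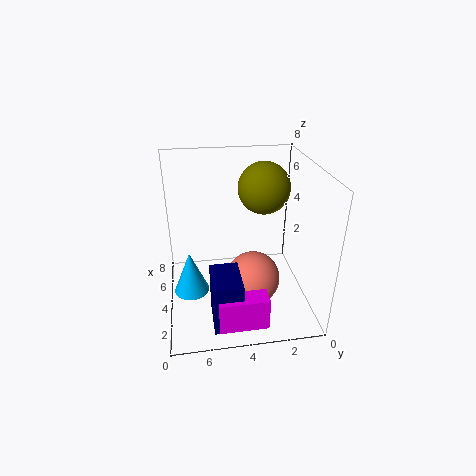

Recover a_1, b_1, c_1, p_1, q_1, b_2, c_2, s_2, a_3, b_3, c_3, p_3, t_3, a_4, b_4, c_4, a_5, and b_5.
a_1 = 0.25
b_1 = 3
c_1 = 0.75
p_1 = 1
q_1 = 2.5
b_2 = 2.25
c_2 = 6.25
s_2 = 1.5
a_3 = 0.5
b_3 = 4.25
c_3 = 0.5
p_3 = 2.25
t_3 = 2.75
a_4 = 3.25
b_4 = 3.25
c_4 = 1.75
a_5 = 4
b_5 = 6.75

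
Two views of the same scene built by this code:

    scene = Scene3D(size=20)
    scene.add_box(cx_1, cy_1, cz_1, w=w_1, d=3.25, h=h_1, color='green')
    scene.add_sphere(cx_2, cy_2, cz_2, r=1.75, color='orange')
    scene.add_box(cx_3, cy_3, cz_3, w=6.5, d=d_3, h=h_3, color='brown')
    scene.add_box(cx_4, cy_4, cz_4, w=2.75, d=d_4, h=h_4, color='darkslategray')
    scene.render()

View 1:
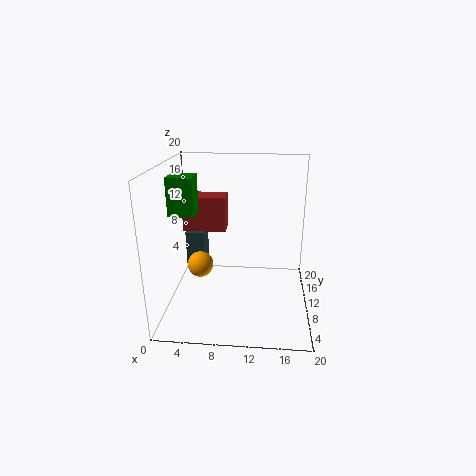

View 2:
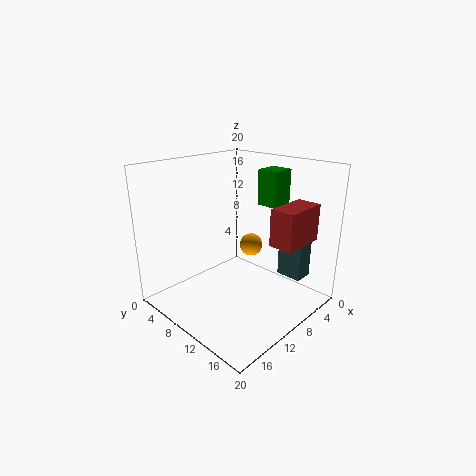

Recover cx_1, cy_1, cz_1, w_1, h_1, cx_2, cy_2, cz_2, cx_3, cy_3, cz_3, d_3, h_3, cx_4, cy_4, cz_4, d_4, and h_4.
cx_1 = 0.75; cy_1 = 8.5; cz_1 = 13.25; w_1 = 3.5; h_1 = 5.25; cx_2 = 5; cy_2 = 8; cz_2 = 6.75; cx_3 = 1.25; cy_3 = 13.75; cz_3 = 9.25; d_3 = 3.5; h_3 = 5.25; cx_4 = 1.75; cy_4 = 13; cz_4 = 3.5; d_4 = 3.75; h_4 = 5.75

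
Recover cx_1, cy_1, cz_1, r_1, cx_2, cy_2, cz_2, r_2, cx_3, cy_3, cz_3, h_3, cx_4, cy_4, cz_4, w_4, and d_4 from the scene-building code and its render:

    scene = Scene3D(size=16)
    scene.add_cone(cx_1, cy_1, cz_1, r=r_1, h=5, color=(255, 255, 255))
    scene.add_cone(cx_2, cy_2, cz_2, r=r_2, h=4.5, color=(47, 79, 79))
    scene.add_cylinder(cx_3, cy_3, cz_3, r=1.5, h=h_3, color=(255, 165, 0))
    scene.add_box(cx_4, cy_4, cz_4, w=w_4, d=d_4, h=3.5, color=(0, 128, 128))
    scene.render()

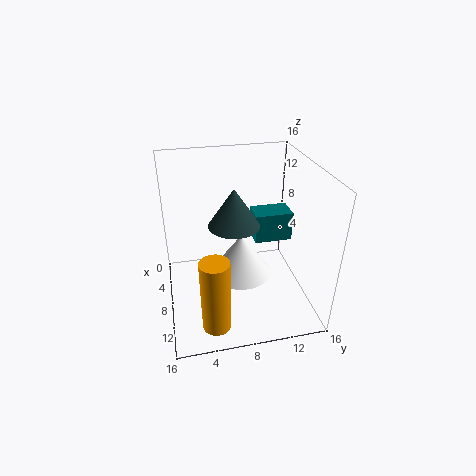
cx_1 = 7.5, cy_1 = 8.5, cz_1 = 3, r_1 = 3.5, cx_2 = 6, cy_2 = 8, cz_2 = 8.5, r_2 = 3, cx_3 = 13.5, cy_3 = 4.5, cz_3 = 1, h_3 = 8, cx_4 = 3.5, cy_4 = 10.5, cz_4 = 6, w_4 = 3, d_4 = 4.5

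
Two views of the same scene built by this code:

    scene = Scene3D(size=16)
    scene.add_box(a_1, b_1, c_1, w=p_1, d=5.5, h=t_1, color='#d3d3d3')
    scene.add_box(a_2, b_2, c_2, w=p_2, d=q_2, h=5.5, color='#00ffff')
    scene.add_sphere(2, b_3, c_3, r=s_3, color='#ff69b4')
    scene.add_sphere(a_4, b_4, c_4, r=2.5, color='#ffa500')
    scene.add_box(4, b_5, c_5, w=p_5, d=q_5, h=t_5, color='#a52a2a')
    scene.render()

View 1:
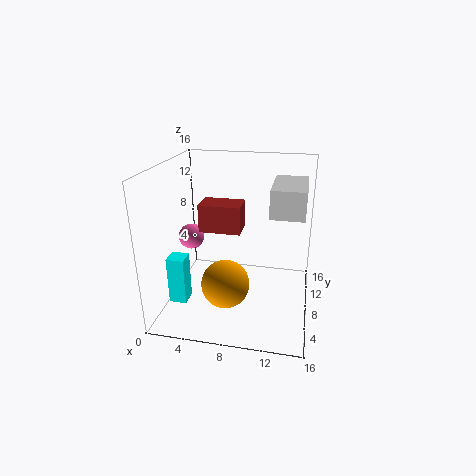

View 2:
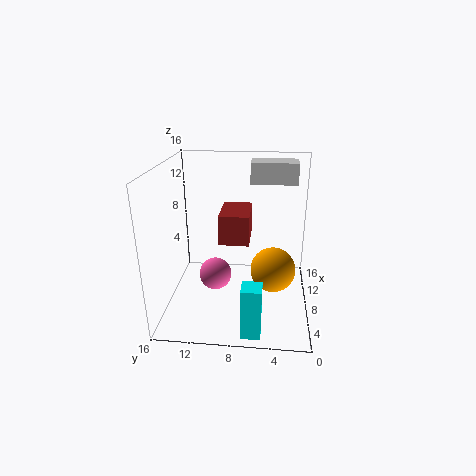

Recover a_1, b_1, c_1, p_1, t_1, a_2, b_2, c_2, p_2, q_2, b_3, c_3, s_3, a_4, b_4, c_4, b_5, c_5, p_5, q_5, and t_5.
a_1 = 12; b_1 = 1.5; c_1 = 13; p_1 = 3; t_1 = 2.5; a_2 = 0.5; b_2 = 5; c_2 = 0.5; p_2 = 2; q_2 = 2; b_3 = 9.5; c_3 = 7; s_3 = 1.5; a_4 = 7.5; b_4 = 4; c_4 = 4.5; b_5 = 6.5; c_5 = 9; p_5 = 4.5; q_5 = 3; t_5 = 3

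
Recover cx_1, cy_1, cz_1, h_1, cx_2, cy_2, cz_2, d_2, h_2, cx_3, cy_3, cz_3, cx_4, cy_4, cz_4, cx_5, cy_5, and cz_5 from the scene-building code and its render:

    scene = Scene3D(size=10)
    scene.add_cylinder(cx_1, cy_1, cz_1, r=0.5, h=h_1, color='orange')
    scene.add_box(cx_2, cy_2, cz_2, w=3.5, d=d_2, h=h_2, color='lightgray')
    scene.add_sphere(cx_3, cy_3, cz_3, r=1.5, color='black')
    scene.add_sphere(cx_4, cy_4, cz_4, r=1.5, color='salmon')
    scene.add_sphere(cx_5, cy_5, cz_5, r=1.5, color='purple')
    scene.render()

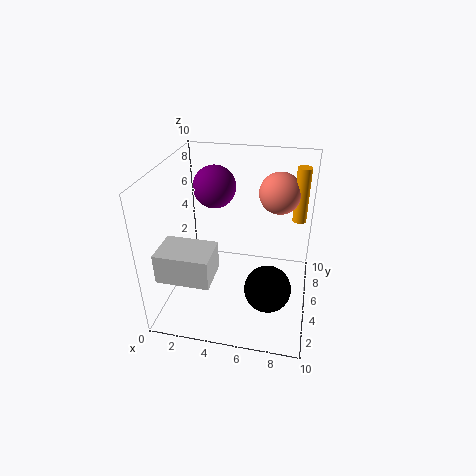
cx_1 = 9
cy_1 = 7.5
cz_1 = 5.5
h_1 = 4
cx_2 = 0.5
cy_2 = 1
cz_2 = 3.5
d_2 = 2.5
h_2 = 2
cx_3 = 7.5
cy_3 = 2.5
cz_3 = 3
cx_4 = 7.5
cy_4 = 7.5
cz_4 = 7.5
cx_5 = 3
cy_5 = 6.5
cz_5 = 8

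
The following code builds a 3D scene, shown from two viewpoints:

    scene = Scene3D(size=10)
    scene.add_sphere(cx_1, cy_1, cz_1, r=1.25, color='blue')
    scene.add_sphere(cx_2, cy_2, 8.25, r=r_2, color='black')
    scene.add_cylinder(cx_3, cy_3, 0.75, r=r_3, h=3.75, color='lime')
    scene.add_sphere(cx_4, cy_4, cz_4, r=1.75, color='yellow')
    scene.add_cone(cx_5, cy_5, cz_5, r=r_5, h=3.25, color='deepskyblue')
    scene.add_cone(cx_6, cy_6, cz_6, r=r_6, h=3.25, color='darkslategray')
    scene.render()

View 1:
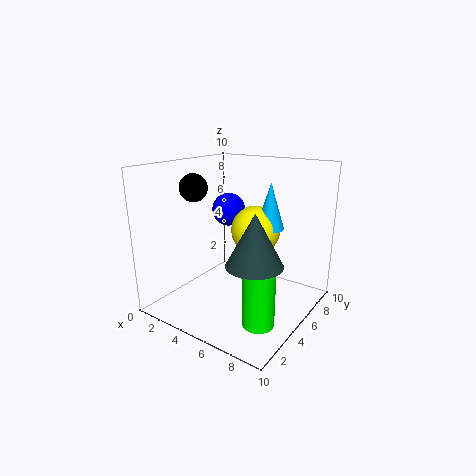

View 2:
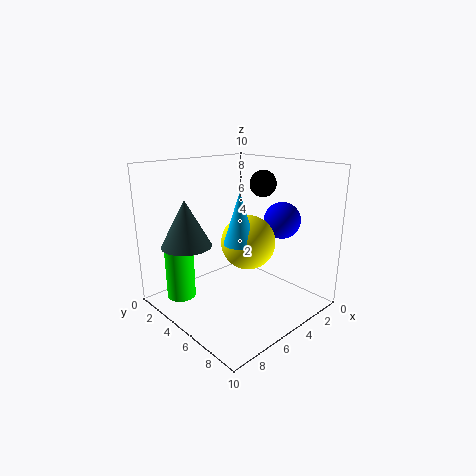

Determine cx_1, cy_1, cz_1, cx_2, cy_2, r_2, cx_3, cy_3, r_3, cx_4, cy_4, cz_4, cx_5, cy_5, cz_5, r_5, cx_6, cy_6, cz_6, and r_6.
cx_1 = 2.75
cy_1 = 7
cz_1 = 6.25
cx_2 = 1.75
cy_2 = 4.25
r_2 = 1
cx_3 = 8.25
cy_3 = 2.5
r_3 = 1
cx_4 = 5.5
cy_4 = 6.5
cz_4 = 5.25
cx_5 = 6.5
cy_5 = 6.75
cz_5 = 5.5
r_5 = 1
cx_6 = 7.75
cy_6 = 2.75
cz_6 = 4.5
r_6 = 1.75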